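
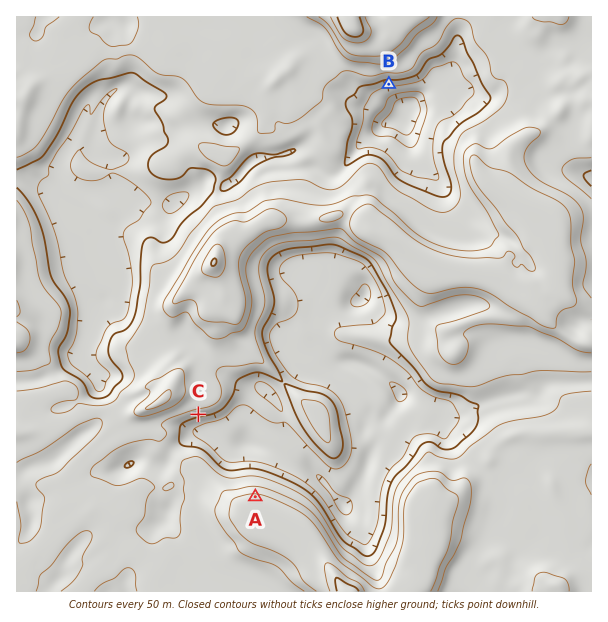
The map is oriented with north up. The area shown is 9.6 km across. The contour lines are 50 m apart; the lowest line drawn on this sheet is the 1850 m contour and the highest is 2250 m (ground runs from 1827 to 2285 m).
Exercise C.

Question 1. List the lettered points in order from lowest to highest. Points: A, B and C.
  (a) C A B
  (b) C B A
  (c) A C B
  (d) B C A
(d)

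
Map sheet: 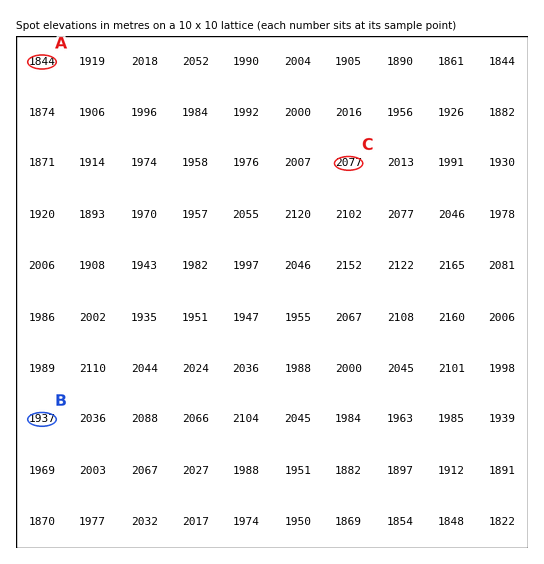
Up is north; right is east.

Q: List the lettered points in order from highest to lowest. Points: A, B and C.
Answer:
C B A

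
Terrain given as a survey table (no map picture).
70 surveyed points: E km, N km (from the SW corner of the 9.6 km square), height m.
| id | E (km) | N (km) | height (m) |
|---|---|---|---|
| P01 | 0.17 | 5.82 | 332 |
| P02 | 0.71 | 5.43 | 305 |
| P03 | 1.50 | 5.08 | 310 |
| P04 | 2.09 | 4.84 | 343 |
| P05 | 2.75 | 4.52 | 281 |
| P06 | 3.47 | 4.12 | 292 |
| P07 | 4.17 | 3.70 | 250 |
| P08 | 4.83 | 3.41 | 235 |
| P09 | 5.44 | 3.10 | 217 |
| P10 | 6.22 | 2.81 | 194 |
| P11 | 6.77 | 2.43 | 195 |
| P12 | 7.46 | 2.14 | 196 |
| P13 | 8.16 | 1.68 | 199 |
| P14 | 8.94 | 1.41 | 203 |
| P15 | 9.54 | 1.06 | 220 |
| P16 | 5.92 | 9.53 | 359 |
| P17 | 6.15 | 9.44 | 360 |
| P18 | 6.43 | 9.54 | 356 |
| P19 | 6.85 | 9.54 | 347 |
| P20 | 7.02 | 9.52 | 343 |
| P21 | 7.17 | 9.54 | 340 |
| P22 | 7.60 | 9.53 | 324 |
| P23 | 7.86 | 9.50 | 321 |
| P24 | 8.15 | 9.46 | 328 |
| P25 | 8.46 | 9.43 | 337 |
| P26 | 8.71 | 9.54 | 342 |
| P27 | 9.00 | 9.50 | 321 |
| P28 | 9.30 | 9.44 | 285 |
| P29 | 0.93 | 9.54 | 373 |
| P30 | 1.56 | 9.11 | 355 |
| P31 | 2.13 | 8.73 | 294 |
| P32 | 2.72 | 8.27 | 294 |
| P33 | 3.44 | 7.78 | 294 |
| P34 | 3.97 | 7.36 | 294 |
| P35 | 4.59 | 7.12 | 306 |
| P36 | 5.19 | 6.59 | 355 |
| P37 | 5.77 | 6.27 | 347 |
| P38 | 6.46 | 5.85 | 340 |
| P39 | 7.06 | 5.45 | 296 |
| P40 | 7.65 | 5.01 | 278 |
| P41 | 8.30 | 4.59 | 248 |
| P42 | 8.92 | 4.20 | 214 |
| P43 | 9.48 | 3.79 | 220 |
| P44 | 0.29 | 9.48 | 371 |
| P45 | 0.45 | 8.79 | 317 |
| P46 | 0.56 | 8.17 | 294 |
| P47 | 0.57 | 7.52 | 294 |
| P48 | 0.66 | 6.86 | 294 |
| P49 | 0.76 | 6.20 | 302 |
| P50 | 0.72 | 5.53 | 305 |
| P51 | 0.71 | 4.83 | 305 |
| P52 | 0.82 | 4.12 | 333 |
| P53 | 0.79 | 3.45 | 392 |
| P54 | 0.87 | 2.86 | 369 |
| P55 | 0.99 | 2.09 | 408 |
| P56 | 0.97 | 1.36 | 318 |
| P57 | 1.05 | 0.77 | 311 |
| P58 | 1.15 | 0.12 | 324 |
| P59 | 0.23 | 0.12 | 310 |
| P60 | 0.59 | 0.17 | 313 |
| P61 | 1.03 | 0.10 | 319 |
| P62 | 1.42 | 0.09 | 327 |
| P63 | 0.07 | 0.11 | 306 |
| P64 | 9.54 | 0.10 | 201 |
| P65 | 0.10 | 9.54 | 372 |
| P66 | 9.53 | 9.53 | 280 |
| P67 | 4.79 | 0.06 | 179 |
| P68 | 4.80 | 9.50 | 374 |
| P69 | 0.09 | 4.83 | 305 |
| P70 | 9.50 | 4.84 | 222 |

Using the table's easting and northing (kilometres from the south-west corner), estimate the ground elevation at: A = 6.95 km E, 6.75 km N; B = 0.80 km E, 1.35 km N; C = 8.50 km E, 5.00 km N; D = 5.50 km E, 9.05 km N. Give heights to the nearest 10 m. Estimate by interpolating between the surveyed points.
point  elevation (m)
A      340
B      320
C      230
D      370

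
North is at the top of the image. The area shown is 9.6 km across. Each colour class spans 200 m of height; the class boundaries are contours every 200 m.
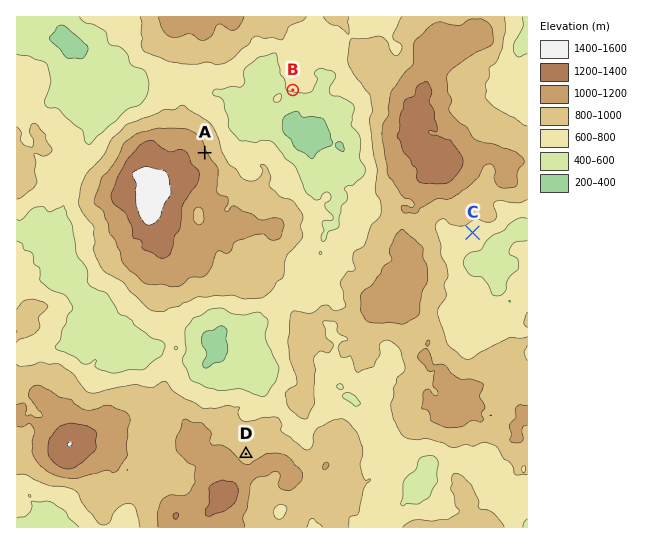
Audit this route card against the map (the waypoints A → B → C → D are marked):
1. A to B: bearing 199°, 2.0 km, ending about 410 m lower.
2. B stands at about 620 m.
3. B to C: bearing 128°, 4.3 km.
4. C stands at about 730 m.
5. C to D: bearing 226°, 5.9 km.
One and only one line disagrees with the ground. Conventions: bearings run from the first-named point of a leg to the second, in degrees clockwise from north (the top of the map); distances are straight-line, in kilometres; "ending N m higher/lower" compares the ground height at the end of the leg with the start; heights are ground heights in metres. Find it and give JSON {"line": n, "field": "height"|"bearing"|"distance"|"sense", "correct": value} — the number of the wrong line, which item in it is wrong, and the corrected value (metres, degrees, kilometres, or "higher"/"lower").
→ {"line": 1, "field": "bearing", "correct": 55}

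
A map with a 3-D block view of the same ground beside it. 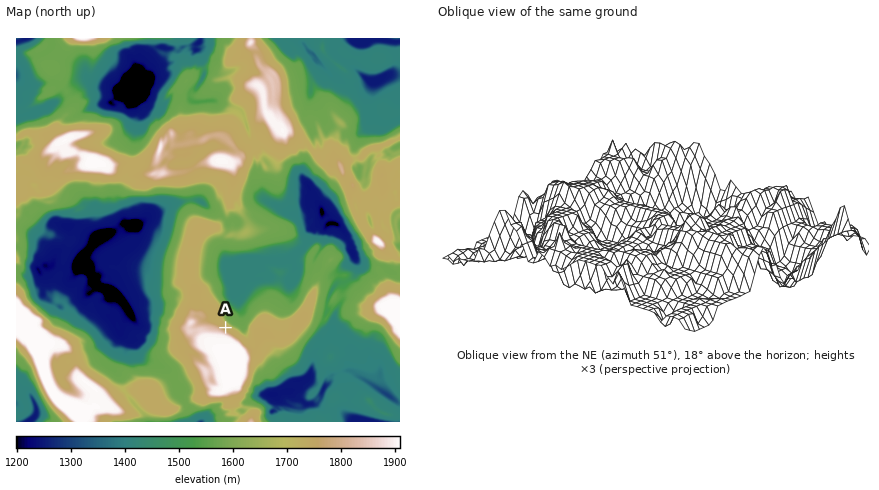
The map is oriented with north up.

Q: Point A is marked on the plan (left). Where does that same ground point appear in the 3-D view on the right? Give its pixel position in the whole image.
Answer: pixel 590 205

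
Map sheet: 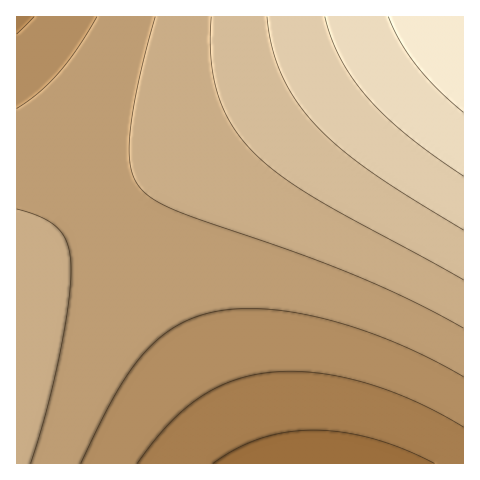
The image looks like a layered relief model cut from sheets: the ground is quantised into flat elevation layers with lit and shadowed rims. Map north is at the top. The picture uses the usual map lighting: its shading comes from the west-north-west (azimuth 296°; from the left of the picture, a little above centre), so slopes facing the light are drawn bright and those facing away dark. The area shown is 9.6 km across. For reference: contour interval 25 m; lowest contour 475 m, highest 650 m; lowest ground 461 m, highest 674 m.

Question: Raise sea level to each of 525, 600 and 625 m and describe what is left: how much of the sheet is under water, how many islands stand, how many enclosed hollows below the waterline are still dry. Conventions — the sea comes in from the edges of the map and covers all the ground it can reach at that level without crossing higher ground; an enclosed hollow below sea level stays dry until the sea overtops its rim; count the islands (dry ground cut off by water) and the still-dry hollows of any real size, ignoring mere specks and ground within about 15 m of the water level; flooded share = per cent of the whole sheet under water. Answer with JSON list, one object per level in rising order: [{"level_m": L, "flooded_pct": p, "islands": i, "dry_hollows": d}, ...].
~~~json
[{"level_m": 525, "flooded_pct": 26, "islands": 0, "dry_hollows": 0}, {"level_m": 600, "flooded_pct": 86, "islands": 0, "dry_hollows": 0}, {"level_m": 625, "flooded_pct": 93, "islands": 0, "dry_hollows": 0}]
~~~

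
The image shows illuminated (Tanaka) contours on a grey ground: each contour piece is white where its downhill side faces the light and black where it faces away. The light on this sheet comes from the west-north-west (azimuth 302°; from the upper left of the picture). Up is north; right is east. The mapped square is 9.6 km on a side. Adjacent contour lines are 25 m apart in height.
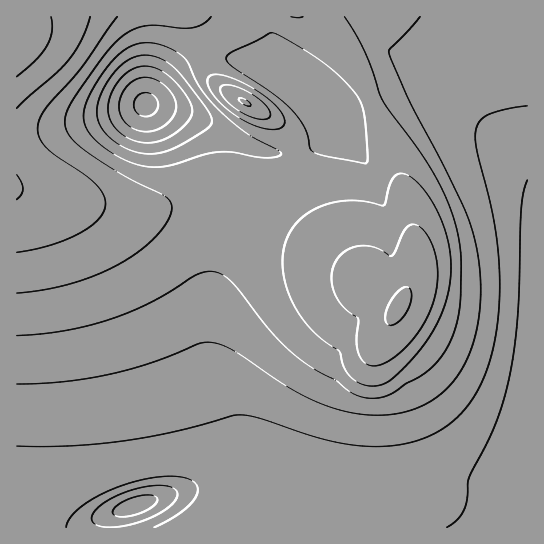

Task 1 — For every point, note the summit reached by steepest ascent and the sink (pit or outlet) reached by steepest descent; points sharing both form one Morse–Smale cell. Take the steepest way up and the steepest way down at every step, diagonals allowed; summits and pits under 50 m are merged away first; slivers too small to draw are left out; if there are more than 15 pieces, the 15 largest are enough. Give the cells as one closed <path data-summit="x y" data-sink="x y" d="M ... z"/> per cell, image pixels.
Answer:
<path data-summit="398 307" data-sink="135 506" d="M410 84l-39 15 29 78 15 62-2 32-5 18-9 16-2-4-27-16-8-8-25-17-59-33-36-18-3 1-12 29-16 56-4 50 5 37 13 39 12 46 7 44 0 14 2 3 282-1 0-364-18-18-23-17-20-12-42-20z"/><path data-summit="17 35" data-sink="135 506" d="M18 189l-2 1 0 337 229 1-8-61-12-46-13-39-5-37 1-32 5-31 8-28 18-45-33-12-13 0-43 12-33 0z"/><path data-summit="17 35" data-sink="146 105" d="M306 16l-289 0-1 173 9 3 37 5 55 12 33 0 43-12 24 3 22 9 13-31 5-28-4-5-59-29-21-7-26-4 0-2 38-39 20-8 14 0 19 4 57 24 24 7 20 21 30-12 2-2-4-9-16-27-10-12z"/><path data-summit="398 307" data-sink="146 105" d="M370 99l-31 13-4-3-8 24-7 9-11 9-14 4-12 0-28-8 2 3-1 13-16 46 38 18 59 33 25 17 8 8 27 16 2 4 9-16 5-18 2-32-15-62z"/><path data-summit="17 35" data-sink="135 506" d="M527 16l-220 1 40 40 12 17 12 25 39-15 15 12 42 20 20 12 23 17 17 18z"/><path data-summit="245 102" data-sink="146 105" d="M219 56l-21 1-13 7-38 41 26 4 21 7 60 31 21 6 27 0 18-11 7-9 8-20-2-7-11-14-27-8-45-20z"/>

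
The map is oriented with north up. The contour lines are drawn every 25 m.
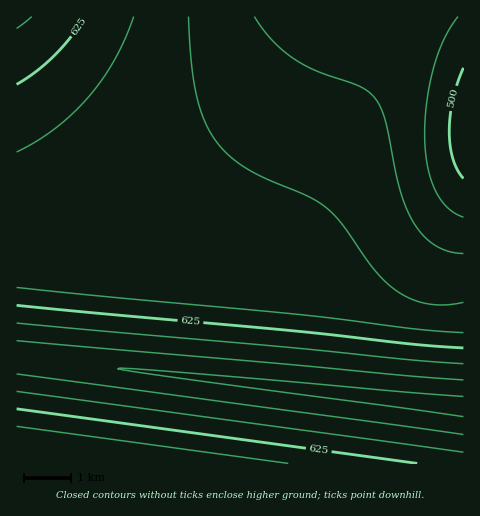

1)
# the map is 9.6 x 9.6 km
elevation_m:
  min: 485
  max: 715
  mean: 600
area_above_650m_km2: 16.1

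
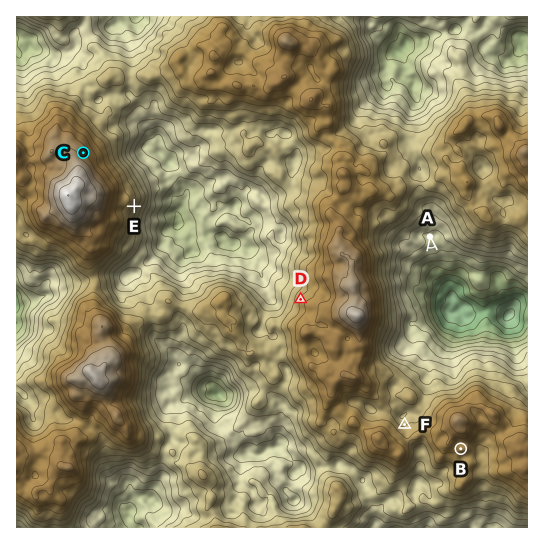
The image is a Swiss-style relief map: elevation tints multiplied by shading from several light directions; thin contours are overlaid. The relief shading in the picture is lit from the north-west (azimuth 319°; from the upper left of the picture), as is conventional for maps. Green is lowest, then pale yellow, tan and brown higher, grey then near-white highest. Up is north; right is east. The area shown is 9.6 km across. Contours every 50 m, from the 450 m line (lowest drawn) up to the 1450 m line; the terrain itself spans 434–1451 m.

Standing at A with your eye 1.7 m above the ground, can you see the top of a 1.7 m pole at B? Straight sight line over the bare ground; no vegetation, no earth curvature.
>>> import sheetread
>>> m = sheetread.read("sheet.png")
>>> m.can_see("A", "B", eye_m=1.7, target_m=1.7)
False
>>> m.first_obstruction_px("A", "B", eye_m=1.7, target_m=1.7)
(453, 397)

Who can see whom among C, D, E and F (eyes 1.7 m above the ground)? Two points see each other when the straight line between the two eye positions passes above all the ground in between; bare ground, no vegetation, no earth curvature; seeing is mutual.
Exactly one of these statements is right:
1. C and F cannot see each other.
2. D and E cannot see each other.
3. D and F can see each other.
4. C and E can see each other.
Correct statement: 1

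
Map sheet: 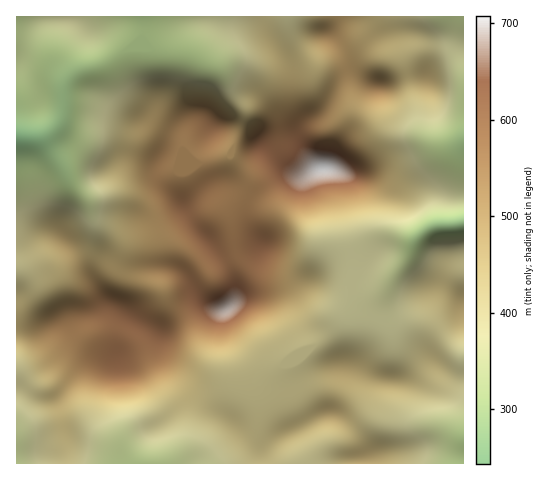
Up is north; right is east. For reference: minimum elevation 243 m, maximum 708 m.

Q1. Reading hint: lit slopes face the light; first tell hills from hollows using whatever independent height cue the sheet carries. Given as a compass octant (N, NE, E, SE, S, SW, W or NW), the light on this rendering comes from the S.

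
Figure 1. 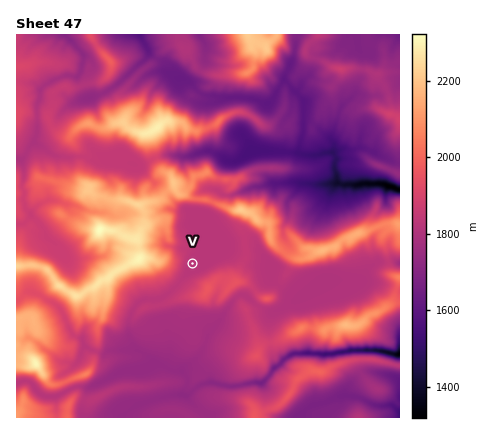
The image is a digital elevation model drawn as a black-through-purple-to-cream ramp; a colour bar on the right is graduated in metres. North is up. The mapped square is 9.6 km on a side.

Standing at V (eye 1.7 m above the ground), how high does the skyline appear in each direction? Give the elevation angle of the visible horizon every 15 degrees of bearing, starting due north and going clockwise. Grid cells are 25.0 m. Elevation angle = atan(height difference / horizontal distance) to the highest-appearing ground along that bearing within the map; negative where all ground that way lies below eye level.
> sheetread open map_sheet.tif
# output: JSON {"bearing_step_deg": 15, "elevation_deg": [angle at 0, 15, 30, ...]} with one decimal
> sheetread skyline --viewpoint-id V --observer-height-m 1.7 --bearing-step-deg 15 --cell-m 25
{"bearing_step_deg": 15, "elevation_deg": [7.4, 6.2, 8.1, 11.7, 9.0, 7.7, 3.9, 5.5, 9.0, 10.2, 11.1, 8.5, 6.0, 3.5, 1.3, 3.1, 7.4, 13.4, 23.3, 22.5, 16.3, 14.5, 12.8, 10.3]}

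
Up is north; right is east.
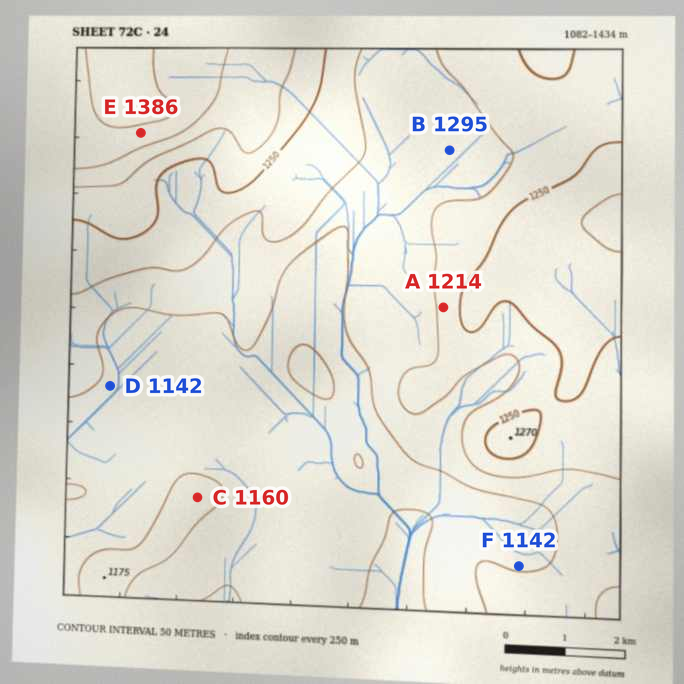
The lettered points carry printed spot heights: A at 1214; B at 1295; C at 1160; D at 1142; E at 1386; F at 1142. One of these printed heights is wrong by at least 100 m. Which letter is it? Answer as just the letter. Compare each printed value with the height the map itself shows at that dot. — B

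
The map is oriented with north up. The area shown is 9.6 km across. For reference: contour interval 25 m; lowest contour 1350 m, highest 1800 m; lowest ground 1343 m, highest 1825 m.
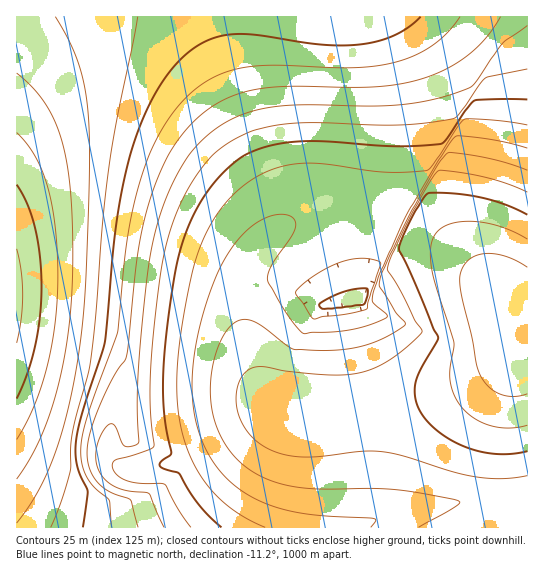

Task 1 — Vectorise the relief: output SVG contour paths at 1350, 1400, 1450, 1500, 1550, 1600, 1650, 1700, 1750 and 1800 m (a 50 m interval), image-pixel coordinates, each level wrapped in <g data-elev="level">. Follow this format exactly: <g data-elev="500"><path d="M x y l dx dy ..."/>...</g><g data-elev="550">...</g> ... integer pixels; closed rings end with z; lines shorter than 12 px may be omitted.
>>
<g data-elev="1350"><path d="M17 249l4 22 2 24-2 24-4 24"/></g><g data-elev="1400"><path d="M17 133l9 10 9 12 7 15 5 16 8 40 3 49-3 47-8 44-13 40-17 33"/></g><g data-elev="1450"><path d="M55 17l14 23 9 21 6 22 4 24 1 67-5 128-8 71-15 64-9 25-10 22-12 21-13 18"/></g><g data-elev="1500"><path d="M421 17l-12 10-15 8-17 6-19 4-39-1-72-10-14 0-14 2-16 6-14 10-14 13-13 17-11 19-9 20-15 48-12 62-10 111-22 67-6 26-2 15 2 13 3 11 8 17-5 36"/></g><g data-elev="1550"><path d="M501 17l-13 18-15 16-19 14-22 10-25 8-26 3-27 1-69-1-20 2-19 4-20 7-17 10-16 14-15 18-10 14-9 20-15 47-7 40-11 96-12 18-12 24-11 28-4 19 1 16 6 15 6 7 7 5 23 9 8 28"/></g><g data-elev="1600"><path d="M527 69l-41 9-7 7-20 29-5 4-25 5-27 2-93-2-39 3-20 6-20 10-16 12-14 16-13 20-11 24-8 25-6 28-8 59-4 48 0 36 4 36-3 3-8 3-26 7-3 2-2 4 1 4 3 5 11 7 12 2 22 0 4 2 13 24 13 18"/></g><g data-elev="1650"><path d="M313 318l-18-25 9-10 21-14 20-8 18-3 17 4 1 3-13 36-1 8-18 5z"/><path d="M527 125l-32-5-30-1-7 7-25 39-7 6-43 1-72-9-17 1-16 3-17 8-18 11-14 13-14 18-10 18-8 20-12 55-8 60 0 25 2 23 4 19 6 17 8 16 10 15 12 13 14 12 16 10 16 7"/></g><g data-elev="1700"><path d="M527 170l-33-10-39-7-8 0-6 7-30 53-30 64-1 10 16 26 9 10-1 3-11 7-20 10-22 5-24 2-32 0-7-4-30-22-8-4-7-1-8 3-8 8-6 11-5 13-6 31 1 16 2 14 5 15 7 13 8 11 9 10 23 14 28 8 25 3 77 1 52 8 13 4-9 7-32 18"/></g><g data-elev="1750"><path d="M527 215l-21-10-24-7-27-4-26-1-6 5-9 15-11 22-4 14 16 35 18 45 5 8-1 4-17 30-5 12 1 16 6 15 8 11 12 9 13 8 14 6 14 4 15 2 15 0 14-3"/></g><g data-elev="1800"><path d="M527 267l-22-11-12-2-11 0-9 3-7 6-4 7-2 9 1 16 11 42 5 28 5 13 9 11 11 6 12 2 13-3"/></g>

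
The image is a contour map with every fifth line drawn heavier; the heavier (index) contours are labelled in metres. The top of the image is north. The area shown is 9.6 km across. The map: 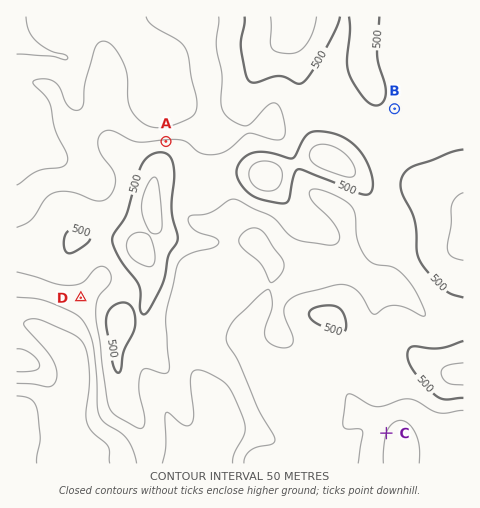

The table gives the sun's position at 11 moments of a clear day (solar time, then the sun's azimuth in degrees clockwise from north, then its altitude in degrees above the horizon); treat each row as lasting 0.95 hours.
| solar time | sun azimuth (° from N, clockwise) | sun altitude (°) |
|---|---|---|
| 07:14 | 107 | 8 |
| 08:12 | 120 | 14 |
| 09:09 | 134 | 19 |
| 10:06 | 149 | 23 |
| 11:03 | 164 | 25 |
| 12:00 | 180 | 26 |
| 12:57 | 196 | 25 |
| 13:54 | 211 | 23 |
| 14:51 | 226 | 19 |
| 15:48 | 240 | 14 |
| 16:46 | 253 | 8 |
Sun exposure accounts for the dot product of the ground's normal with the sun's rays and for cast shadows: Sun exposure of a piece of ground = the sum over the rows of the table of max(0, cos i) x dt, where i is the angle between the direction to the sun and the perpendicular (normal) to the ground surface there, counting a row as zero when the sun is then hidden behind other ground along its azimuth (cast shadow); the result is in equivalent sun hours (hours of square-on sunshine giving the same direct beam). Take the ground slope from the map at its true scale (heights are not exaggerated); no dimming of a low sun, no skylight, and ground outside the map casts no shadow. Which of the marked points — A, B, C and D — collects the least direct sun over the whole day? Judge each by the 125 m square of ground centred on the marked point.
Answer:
A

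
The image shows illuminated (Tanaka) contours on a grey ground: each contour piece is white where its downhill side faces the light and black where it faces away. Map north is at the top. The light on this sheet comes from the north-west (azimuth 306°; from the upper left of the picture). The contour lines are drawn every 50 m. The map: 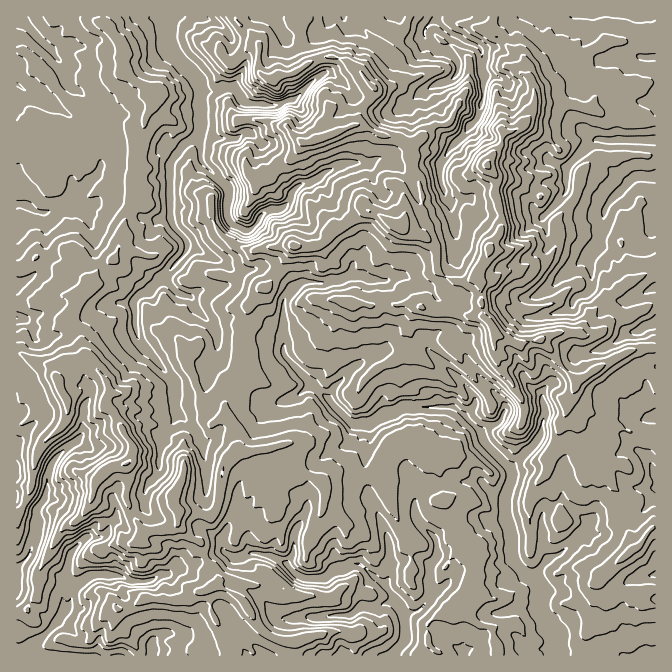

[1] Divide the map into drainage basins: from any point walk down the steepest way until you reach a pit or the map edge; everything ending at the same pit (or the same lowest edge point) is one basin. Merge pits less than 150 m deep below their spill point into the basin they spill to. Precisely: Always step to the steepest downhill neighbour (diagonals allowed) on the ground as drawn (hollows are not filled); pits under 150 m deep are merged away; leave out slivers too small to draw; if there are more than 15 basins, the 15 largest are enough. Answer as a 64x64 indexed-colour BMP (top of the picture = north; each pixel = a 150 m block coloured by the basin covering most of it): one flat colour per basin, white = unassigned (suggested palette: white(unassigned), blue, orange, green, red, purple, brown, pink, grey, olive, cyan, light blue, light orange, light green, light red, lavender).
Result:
<image width="64" height="64" href="data:image/bmp;base64,Qk12CAAAAAAAAHYAAAAoAAAAQAAAAEAAAAABAAQAAAAAAAAIAAATCwAAEwsAABAAAAAAAAAA////ALR3HwAOf/8ALKAsACgn1gC9Z5QAS1aMAMJ34wB/f38AIr28AM++FwDox64AeLv/AIrfmACWmP8A1bDFAERERERERERERERBERERERERERERERERERERERERERERREREREREREREREERERERERERERERERERERERERERERFEREREREREREREQREREREREREREREREREREREREREREUREREREREREREQRERERERERERERERERERERERERERERRERERERERERERBERERERERERERERERERERERERERERFERERERERERERBEREREREREREREREREREREREREREREUREREREREREREERERERERERERERERERERERERERERERRERERERERERERBERERERERERERERERERERERERERERFEREREREREREREEREREREREREREREREREREREREREREUREREREREREREERERERERERERERERERERERERERERERREREREREREREQRERERERERERERERERERERERERERERFEREREREREREQREREREREREREREREREREREREREREREUREREREREJEQRERERERERERERERERERERERERERERERREREREREIiIRERERERERERERERERERERERERERERERFEREREREQiIiIiEREREREREREREREREREREREREREREUREREREQiIiIiIRERERERERERERERERERERERERERERRERERERCIiIiIhERERERERERERERERERERERERERERFEREREREIiIiIiEREREREREREREREREREREREREREREUREREREQiIiIiIhERERERERERERERERERERERERERERRERERERCIiIiIiERERERERERERERERERERERERERERFEREREREQiIiIiIhEREREREREREREREREREREREREREUREREREQiIiIiIiERERERERERERERERERERERERERERRERERERCIiIiIiIRERERERERERERERERERERERERERFERERERCIiIiIiIREREREREREREREREREREREREREREUREREREIiIiIiIhERERERERERERERERERERERERERERREREREIiIiIiIiERERERERERERERERERERERERERERFEREREQiIiIiIiIREREREREREREREREREREREREREREURERERCIiIiIiIiERERERERERERERERERERERERERERRERERCIiIiIiIiIREREREREREREREREREREREzMRERFEIiIiIiIiIiIiIiEREREREREREREREREREREzMzERESIiIiIiIiIiIiIiIRERERERERERERERERERETMzMzMRIiIiIiIiIiIiIiIRERERERERERERERERETMzMzMzMzMiIiIiIiIiIiIiIiEREREREREREREREREzMzMzMzMzMyIiIiIiIiIiIiIiIREREREREREREREREzMzMzMzMzMzIiIiIiIiIiIiIiIhERERERERERERERETMzMzMzMzMzMiIiIiIiIiIiIiIiIRERERERERERERERMzMzMzMzMzMyIiIiIiIiIiIiIiIhEREREREREREREREzMzMzMzMzMzIiIiIiIiIiIiIiIiIREREREREREREREzMzMzMzMzMzMiIiIiIiIiIiIiIiIiEREREREREREzMzMzMzMzMzMzMyIiIiIiIiIiIiIiIiIhERERERERETMzMzMzMzMzMzMzIiIiIiIiIiIiIiIiIiERERERERERMzMzMzMzMzMzMzMiIiIiIiIiIiIiIiIiIiIhERERERMzMzMzMzMzMzMzMyIiIiIiIiIiIiIiIiIiIiIRERETMzMzMzMzMzMzMzMzIiIiIiIiIiIiIiIiIiIiIiEREiMzMzMzMzMzMzMzMzMiIiIiIiIiIiIiIiIiIiIiIiIiIzMzMzMzMzMzMzMzMyIiIiIiIiIiIiIiIiIiIiIiIiIiIzMzMzMzMzMzMzMzIiIiIiIiIiIiIiIiIiIiIiIiIiIjMzMzMzMzMzMzMzMiIiIiIiIiIiIiIiIiIiIiIiIiIjMzMzMzMzMzMzMzMyIiIiIiIiIiIiIiIiIiIiIiIiIiMzMzMzMzMzMzMzMzIiIiIiIiIiIiIiIiIiIiIiIiIiIzMzMzMzMzMzMzMzMiIiIiIiIiIiIiIiIiIiIiIiIiIjMzMzMzMzMzMzMzMyIiIiIiIiIiIiIiIiIiIiIiIiIjMzMzMzMzMzMzMzMzIiIiIiIiIiIiIiIiIiIiIiIiMzMzMzMzMzMzMzMzMzMiIiIiIiIiIiIiIiIiIiIiIjMzMzMzMzMzMzMzMzMzMyIiIiIiIiIiIiIiIiIiIiIiIzMzMzMzMzMzMzMzMzMzIiIiIiIiIiIiIiIiIiIiIiIjMzMzMzMzMzMzMzMzMzMiIiIiIiIiIiIiIiIiIiIiIiIzMzMzMzMzMzMzMzMzMyIiIiIiIiIiIiIiIiIiIiIiIzMzMzMzMzMzMzMzMzMzIiIiIiIiIiIiIiIiMzMiIiIzMzMzMzMzMzMzMzMzMzMiIiIiIiIiIiIiIiIzMzMiIzMzMzMzMzMzMzMzMzMzMyIiIiIiIiIiIiIiIjMzMzMzMzMzMzMzMzMzMzMzMzMzIiIiIiIiIiIiIiIiMzMzMzMzMzMzMzMzMzMzMzMzMzMiIiIiIiIiIiIiIiMzMzMzMzMzMzMzMzMzMzMzMzMzMyIiIiIiIiIiIiIiMzMzMzMzMzMzMzMzMzMzMzMzMzMz"/>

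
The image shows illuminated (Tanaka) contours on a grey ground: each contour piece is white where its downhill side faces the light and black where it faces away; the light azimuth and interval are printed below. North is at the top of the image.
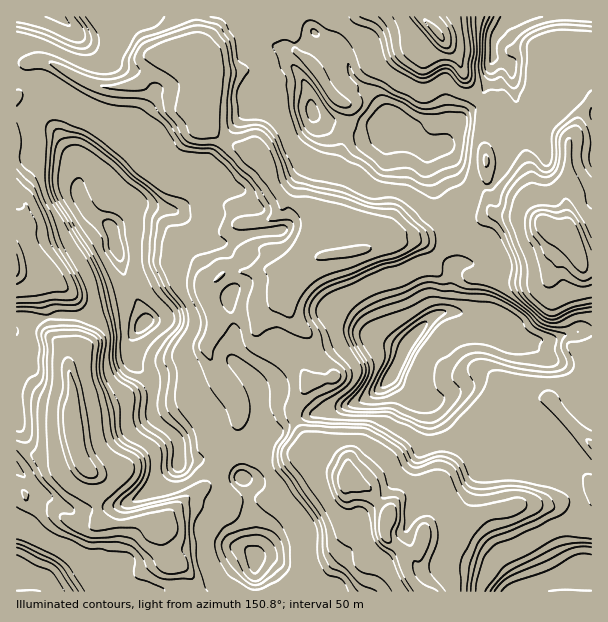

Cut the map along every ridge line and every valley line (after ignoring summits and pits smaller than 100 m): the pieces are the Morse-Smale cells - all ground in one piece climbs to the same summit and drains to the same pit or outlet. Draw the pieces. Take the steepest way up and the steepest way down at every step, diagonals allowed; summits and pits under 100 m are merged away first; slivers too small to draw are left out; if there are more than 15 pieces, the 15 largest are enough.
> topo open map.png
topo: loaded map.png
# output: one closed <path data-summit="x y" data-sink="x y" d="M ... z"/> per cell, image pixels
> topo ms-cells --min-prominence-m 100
<path data-summit="116 248" data-sink="350 252" d="M189 49l-12 0-12 5-21 25-6 5-13 2-30-1-48-24-31 2 1 15 18 4 34 24 33 16 15 5 35 18 11 13 3 19 4 4 14 2-3 5-1 10-7 12-26-5-13 0-22 22 3 19 6 14 5 19 19 38 0 6-9 9-8 12 0 12 2 4 14 12 7 12 0 26 3 9 19 14 5 7 1 23 3-3 36-1 5-22 15-15 0-12-2-6 3 2 10-3 26-1 12 4 9 0 12-22-1-7-14-17-23-12-10-10-2-12 2-9 7-9-13 6-36 6-10-23 2-10 12-13 8-3 46-1 14 4 7 0 15-15 20-5-4-35-16-5-13-10-15-6-8-10-8-20-8-12-38-16-14-12-4-17 0-7 4-11 0-19-4-14z"/><path data-summit="393 372" data-sink="389 518" d="M458 312l-14 0-16 8-24 28-13 29-10 11-15 10-24 10-13 1-34 10 9 18 16 19 25 14 9 12 12 5 22 25-3 22 19 20 12-2 5-6 4-12 24-5 19-11 21-7 20-1 10-5 36 0 8-3 13 0 16-7 0-124-17-3-26-8-18-14-19 0-6-12-30-6-11-14z"/><path data-summit="116 248" data-sink="74 435" d="M131 308l-15 0-27 8-38 0-24 6-11 8 0 158 14 11 18 5 17 14 12 6 13 2 11-8 9 5 37-1 14 6 7-12 11-11 21-13 8-9 10-21 0-2-8-2-28 2-4 2 0-22-5-7-19-14-3-9 0-26-7-12-14-12-2-4 0-12 8-12 9-9-1-5z"/><path data-summit="384 128" data-sink="350 252" d="M276 16l-80 1-2 30 10 13 4 14 0 19-4 11 1 18 3 6 14 12 38 16 8 12 8 20 8 10 15 6 13 10 16 5 3 32 2 3 30-4 20-8 39-4 25-8-2-17-17-42 0-21-6-2-11-9-28-12-17 5-12 0-10-8-15-2-12-4-4-4-3-18-6-15-20-25-4-32z"/><path data-summit="393 372" data-sink="350 252" d="M447 230l-25 8-39 4-20 8-43 6-8 3-15 15-7 0-14-4-46 1-8 3-12 13-2 10 10 23 36-6 16-6-10 9-2 9 2 12 10 10 23 12 15 20 0 4-12 21 0 13 33-9 13-1 18-6 21-14 13-16 10-24 14-18 16-14 14-7 3-13 0-29 3-3 0-10z"/><path data-summit="393 372" data-sink="551 228" d="M591 100l-8 10-6 18-9 15-1 92-10-3-15-10-9-4-32-4-12 0-21 10-20 6 6 24 0 10-3 3 0 29-1 10-4 5 19 3 11 14 30 6 6 12 19 0 18 14 32 10 11-1z"/><path data-summit="255 561" data-sink="389 518" d="M296 420l-11 2-27 25-16 30 5 8 1 19 6 15 2 47 14 12 6 14 143 0 1-2-6-6-8-14-4-19-17-17 3-22-22-25-12-5-9-12-24-13-17-20z"/><path data-summit="116 248" data-sink="17 267" d="M33 115l-17 1 0 81 9 7 0 9-9 11 0 105 20-10 15-3 38 0 27-8 15 0 6 4 7 8-2-11-16-30-16-52-17-10-14-20-1-11 2-16-6-12-19-29-10-9z"/><path data-summit="591 579" data-sink="389 518" d="M591 496l-15 6-13 0-8 3-36 0-10 5-20 1-21 7-19 11-21 3-4 2-3 12-5 6-13 3 3 15 14 22 92 0 6-4 43-12 14 4 16-2z"/><path data-summit="384 128" data-sink="437 32" d="M422 16l-111 0-1 8 8 12 15 4 9 7 12 31 28 29 3 6-1 15 27 11 14 11 7 0 13-6 5-9 8-9 4-9 6-7 9-4 4-7-7-3-4-6-14-36z"/><path data-summit="23 578" data-sink="74 435" d="M18 488l-2 1 1 89 22 0 14 8 3 6 140-1-6-16-10-10-10 0-4-4-4-16 1-15-4-4-12-4-37 1-9-5-11 8-13-2-12-6-17-14-18-5z"/><path data-summit="509 17" data-sink="551 228" d="M591 16l-82 0-15 22-4 42-9 18 11 6 0 12-6 24 0 19 1 32 3 15 2 4 5 4 22 2 20 6 3-1-8-18-2-23-6-22 0-26 3-15 1-6 11-13-1-24 6-11 15-7 14-10 6 0 11 8z"/><path data-summit="59 17" data-sink="350 252" d="M195 16l-178 0-1 46 31-1 36 19 18 6 33-1 10-6 8-8 6-11 13-10 18-1 10 7-5-9z"/><path data-summit="255 561" data-sink="74 435" d="M222 462l-5 2-9 19-8 9-21 13-16 17 0 32 7 11 10 0 10 10 7 17 57 0 2-56-2-17-6-15 0-13-2-9-18-18z"/><path data-summit="116 248" data-sink="551 228" d="M56 97l-4 16 2 12 26 45-2 16 1 11 14 20 11 5 7 7 23-24 13 0 18 5 8 0 2-3 9-24-10-1-8-5-3-19-11-13-35-18-15-5z"/>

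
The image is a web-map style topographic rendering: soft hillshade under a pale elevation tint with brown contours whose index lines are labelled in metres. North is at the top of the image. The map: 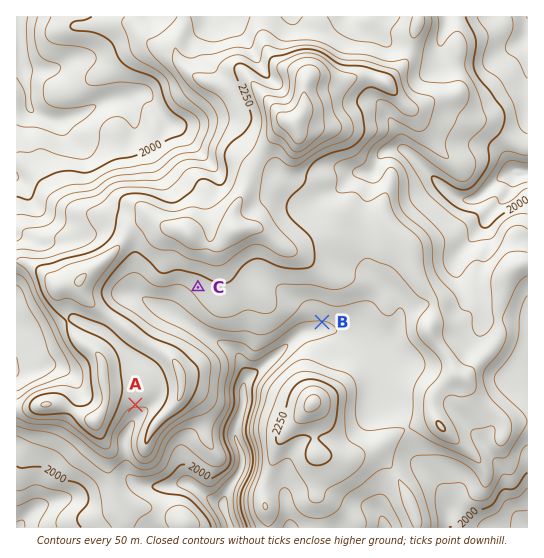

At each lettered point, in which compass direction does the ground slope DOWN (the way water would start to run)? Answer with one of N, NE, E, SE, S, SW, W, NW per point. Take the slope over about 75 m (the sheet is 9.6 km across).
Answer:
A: S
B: S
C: SW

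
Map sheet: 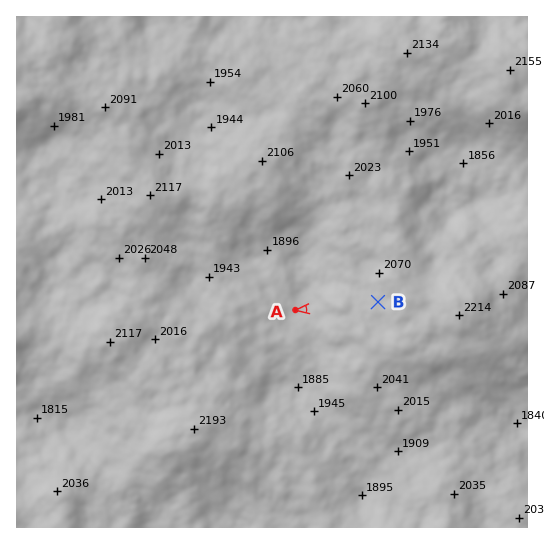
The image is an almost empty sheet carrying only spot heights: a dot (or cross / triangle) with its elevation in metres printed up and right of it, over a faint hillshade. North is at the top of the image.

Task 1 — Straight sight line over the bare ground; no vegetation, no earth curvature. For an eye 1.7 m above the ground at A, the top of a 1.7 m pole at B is out of sight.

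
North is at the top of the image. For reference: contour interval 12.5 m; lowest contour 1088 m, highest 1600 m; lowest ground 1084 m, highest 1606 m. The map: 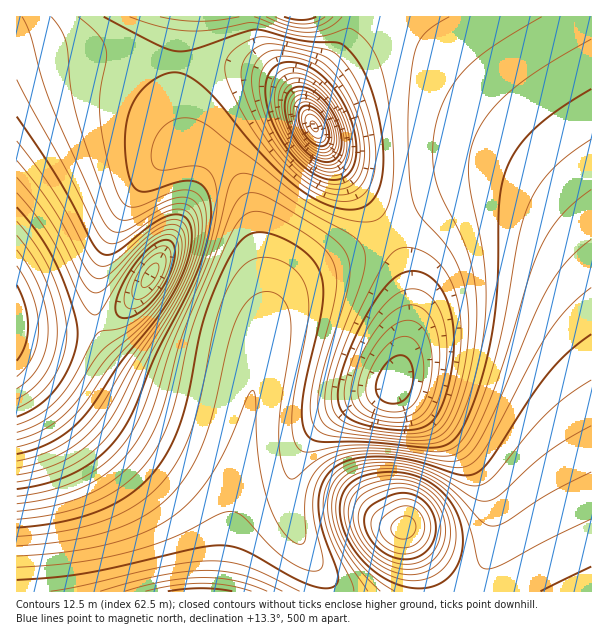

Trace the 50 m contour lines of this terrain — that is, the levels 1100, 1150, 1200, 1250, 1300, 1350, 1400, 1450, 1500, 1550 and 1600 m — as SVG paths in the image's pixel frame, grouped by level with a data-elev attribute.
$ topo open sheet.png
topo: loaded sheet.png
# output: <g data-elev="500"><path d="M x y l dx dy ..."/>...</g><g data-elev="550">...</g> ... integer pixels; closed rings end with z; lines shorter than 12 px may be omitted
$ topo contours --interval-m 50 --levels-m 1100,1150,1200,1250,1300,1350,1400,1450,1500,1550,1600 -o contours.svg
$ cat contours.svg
<g data-elev="1100"><path d="M318 138l-6-2-5-8-2-8 3-5 3-1 4 2 7 9 1 9-2 3z"/></g><g data-elev="1150"><path d="M143 287l-2-5 4-10 7-7 6-1 1 6-4 9-6 7z"/><path d="M17 250l13 19 10 21 6 21 2 19-2 18-6 17-10 13-13 11"/><path d="M318 152l-7-5-6-6-10-16-2-9 0-8 3-6 4-3 9 0 9 6 8 9 6 12 2 12-2 9-5 5z"/></g><g data-elev="1200"><path d="M17 193l17 20 15 21 13 23 19 44 6 9 6 5 3 0 5-4 28-45 11-14 12-10 10-6 9-1 6 5 2 9-2 14-6 15-9 15-12 15-10 10-12 7-11 4-15 2-4 2-6 9-19 36-14 20-19 16-23 11"/><path d="M327 165l-10-3-11-7-11-12-7-14-5-15-1-13 3-11 6-6 6-2 6 1 14 7 12 12 10 17 5 18-1 15-5 10-5 2z"/></g><g data-elev="1250"><path d="M386 402l-6-4-3-5-1-7 2-9 5-9 7-9 8-3 6 0 6 5 3 8 0 11-2 10-4 7-6 5-8 2z"/><path d="M326 179l-15-7-16-14-14-18-9-20-6-19 0-18 5-12 10-8 7-1 11 1 10 4 9 6 18 19 13 24 7 27 0 12-2 10-4 8-8 5-7 2z"/><path d="M17 117l39 58 16 28 20 39 9 11 7 2 8-3 37-29 11-6 9-2 7 0 6 3 4 7 2 11-2 13-4 15-15 33-16 24-36 44-32 47-14 16-17 12-18 8-21 6"/></g><g data-elev="1300"><path d="M395 426l-26-4-16-8-5-5-3-7 0-16 3-15 8-20 10-20 11-17 10-12 9-8 11-5 9 0 7 2 8 6 6 8 5 10 5 26-2 31-7 29-10 16-12 8z"/><path d="M341 201l-21-6-23-15-24-24-22-28-18-33-8-23 0-7 3-8 4-6 8-6 14-7 9-1 63 12 10 5 15 18 11 21 8 24 5 24 0 23-3 18-7 11-11 7z"/><path d="M78 17l19 16 6 8 3 7 0 12-6 36 0 24 8 44 7 22 5 13 7 7 8 1 39-15 11-2 7 1 8 5 4 8 2 12 0 15-6 26-12 28-39 72-25 54-13 21-18 19-21 14-26 11-29 6"/></g><g data-elev="1350"><path d="M266 17l21 8 18 3 15-2 13-9"/><path d="M542 17l-48 29-27 22-11 12-8 13-7 15-5 15-3 27 2 27 6 18 19 38 8 21 6 25 3 27-2 36-7 36-11 35-6 12-6 7-7 5-7 2-24 1-65-7-10-4-9-6-3-6-2-7 1-20 6-28 23-72 2-18-2-14-8-13-17-14-54-33-11-4-9-1-6 2-4 3-8 14-19 51-30 73-22 81-9 20-11 16-21 23-27 17-35 12-40 6"/></g><g data-elev="1400"><path d="M591 189l-16 13-13 13-11 14-9 16-12 30-24 79-16 45-17 38-6 9-8 6-7 3-9 1-59-7-21-1-16 1-24 7-12 8-15 14-5 1-3-1-4-7-3-10-2-29 2-28 9-60 0-26-3-12-6-9-8-4-10-1-8 3-6 4-12 18-8 25-15 66-10 32-14 30-19 25-12 11-15 10-33 14-42 10-52 6"/></g><g data-elev="1450"><path d="M300 591l-52-24-18-5-18-1-20 1-25 4-84 20-32 5"/><path d="M591 380l-24 16-19 16-20 22-32 40-8 7-6 4-6 1-8-1-43-18-32-7-18-1-16 2-13 4-10 7-7 8-4 11-2 12 1 12 6 24 20 40 4 12"/></g><g data-elev="1500"><path d="M232 591l-31-3-33 3"/><path d="M415 588l13 0 12-4 10-8 7-10 5-14 1-15-3-15-5-13-8-12-10-9-11-8-12-5-13-3-15 0-17 2-12 5-12 10-5 14 1 18 7 19 12 18 17 15 18 10z"/><path d="M591 567l-50 24"/></g><g data-elev="1550"><path d="M403 564l16-2 12-7 8-13 2-15-4-15-10-14-14-8-15-2-15 4-16 8-7 8-2 11 4 15 11 15 14 11z"/></g><g data-elev="1600"><path d="M400 539l10-2 5-6 0-9-5-5-5-1-6 2-8 7 1 8 3 3z"/></g>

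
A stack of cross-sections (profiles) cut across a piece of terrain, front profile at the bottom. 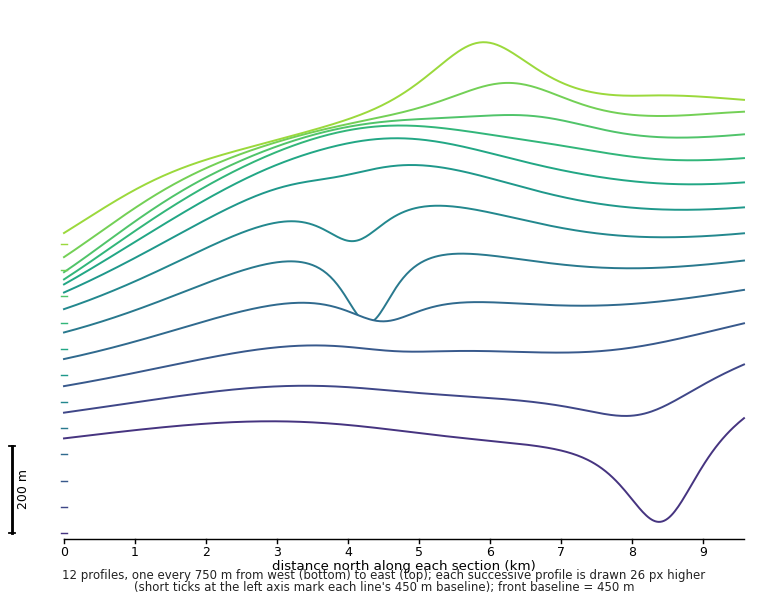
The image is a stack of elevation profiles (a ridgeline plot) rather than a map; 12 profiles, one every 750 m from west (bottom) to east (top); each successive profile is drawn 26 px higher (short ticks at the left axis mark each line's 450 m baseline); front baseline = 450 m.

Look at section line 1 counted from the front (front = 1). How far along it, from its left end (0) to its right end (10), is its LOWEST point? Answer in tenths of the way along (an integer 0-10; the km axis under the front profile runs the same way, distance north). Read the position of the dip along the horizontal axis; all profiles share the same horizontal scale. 9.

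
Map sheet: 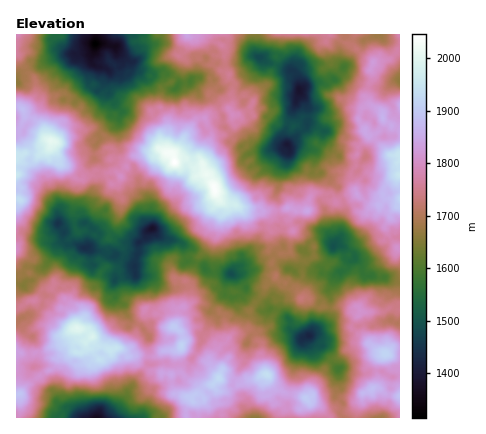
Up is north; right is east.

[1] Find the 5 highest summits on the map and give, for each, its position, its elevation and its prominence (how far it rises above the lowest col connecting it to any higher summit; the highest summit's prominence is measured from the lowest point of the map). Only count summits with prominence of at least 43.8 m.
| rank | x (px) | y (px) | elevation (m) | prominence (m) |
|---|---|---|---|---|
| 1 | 174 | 162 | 2046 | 731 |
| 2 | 214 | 190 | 2040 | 53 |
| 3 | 50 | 140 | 2009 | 246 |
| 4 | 78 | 328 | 2002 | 332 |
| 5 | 268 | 374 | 1939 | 132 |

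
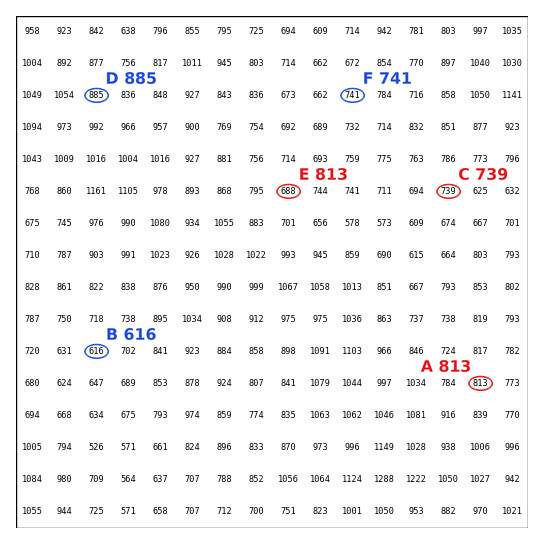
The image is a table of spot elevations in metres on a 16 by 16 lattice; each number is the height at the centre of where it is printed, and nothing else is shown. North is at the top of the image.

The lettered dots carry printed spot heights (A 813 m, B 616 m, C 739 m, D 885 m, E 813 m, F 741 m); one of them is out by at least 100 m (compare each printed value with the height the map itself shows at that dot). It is E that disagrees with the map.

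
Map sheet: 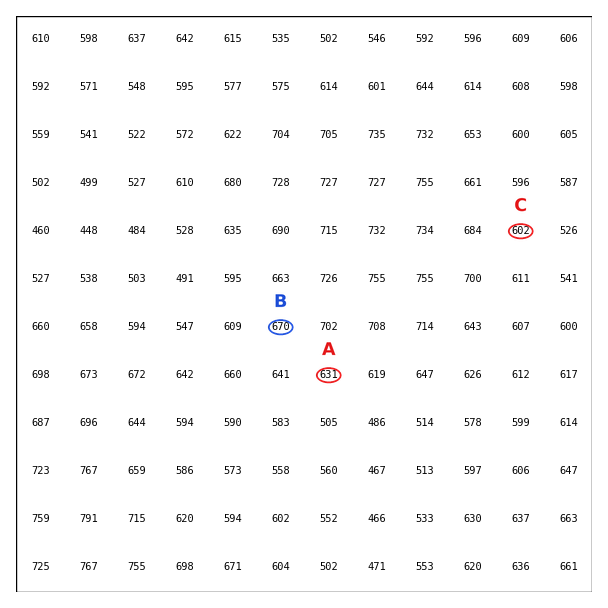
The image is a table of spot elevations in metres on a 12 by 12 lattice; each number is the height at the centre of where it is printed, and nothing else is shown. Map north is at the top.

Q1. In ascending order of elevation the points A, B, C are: C A B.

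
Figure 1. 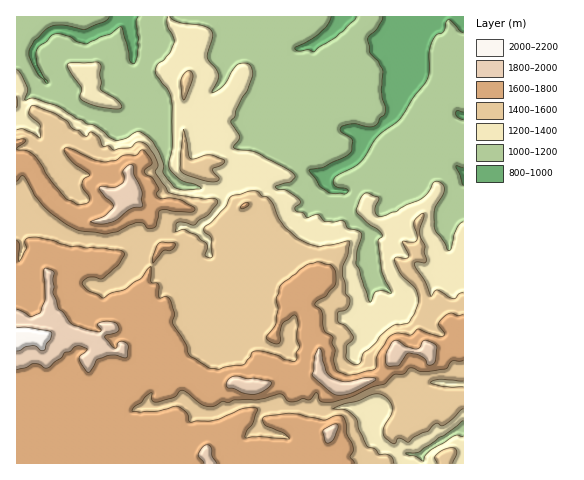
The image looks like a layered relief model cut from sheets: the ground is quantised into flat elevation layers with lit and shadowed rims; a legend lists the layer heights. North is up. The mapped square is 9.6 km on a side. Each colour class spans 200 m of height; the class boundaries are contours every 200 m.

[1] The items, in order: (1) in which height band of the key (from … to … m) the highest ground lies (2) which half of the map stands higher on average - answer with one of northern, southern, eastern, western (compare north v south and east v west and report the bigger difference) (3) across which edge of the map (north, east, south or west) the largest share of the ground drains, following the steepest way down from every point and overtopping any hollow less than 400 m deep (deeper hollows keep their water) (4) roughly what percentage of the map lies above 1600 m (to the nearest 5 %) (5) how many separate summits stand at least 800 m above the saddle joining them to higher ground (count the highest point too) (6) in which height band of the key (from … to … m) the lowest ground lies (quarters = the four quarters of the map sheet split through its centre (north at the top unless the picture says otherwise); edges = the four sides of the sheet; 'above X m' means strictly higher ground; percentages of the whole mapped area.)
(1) The highest ground lies in the 2000–2200 m band.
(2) Taken as a whole, the southern half is higher than the northern.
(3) Most of the ground drains across the northern edge.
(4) About 30 % of the map lies above 1600 m.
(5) There is 1 summit with 800 m or more of prominence.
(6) The lowest point is somewhere between 800 and 1000 m.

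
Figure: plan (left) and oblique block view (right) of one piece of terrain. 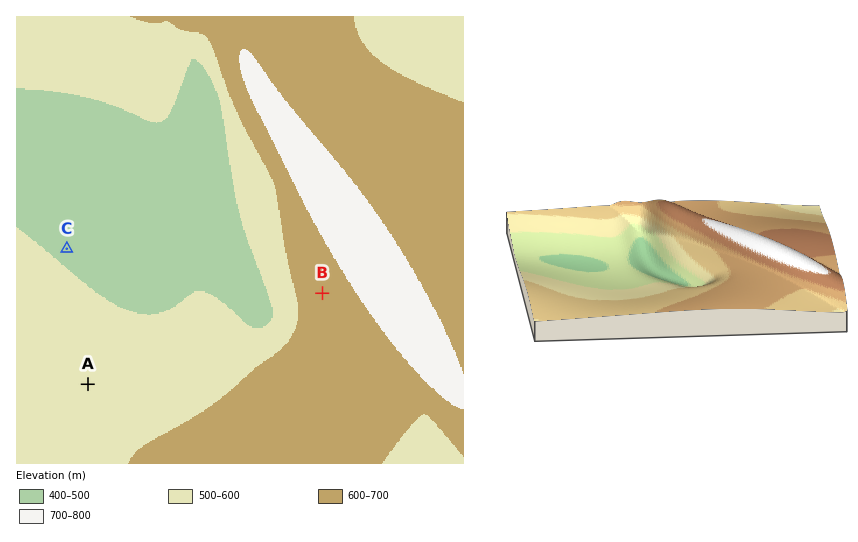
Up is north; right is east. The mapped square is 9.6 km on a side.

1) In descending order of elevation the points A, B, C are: B A C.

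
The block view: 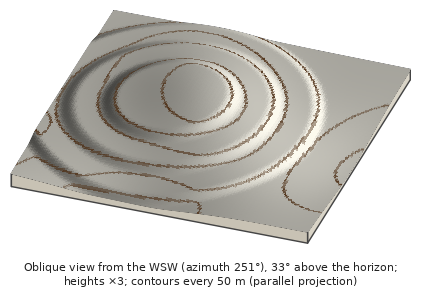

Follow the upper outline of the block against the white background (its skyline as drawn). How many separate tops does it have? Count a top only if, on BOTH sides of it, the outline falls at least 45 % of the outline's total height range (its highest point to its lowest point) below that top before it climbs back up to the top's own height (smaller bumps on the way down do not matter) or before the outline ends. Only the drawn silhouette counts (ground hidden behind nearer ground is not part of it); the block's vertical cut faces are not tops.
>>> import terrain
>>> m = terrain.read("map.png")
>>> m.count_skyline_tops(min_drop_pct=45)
0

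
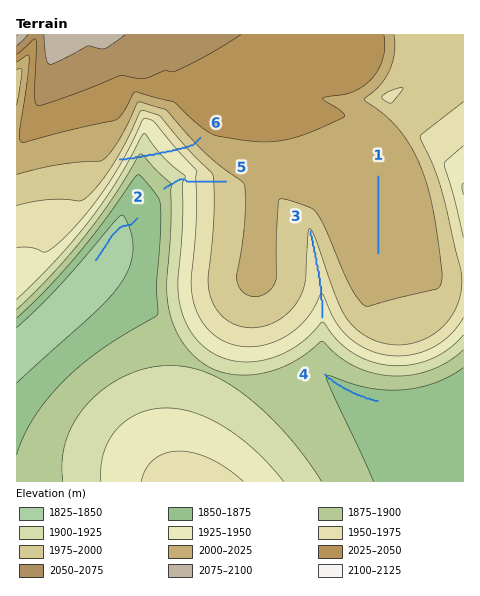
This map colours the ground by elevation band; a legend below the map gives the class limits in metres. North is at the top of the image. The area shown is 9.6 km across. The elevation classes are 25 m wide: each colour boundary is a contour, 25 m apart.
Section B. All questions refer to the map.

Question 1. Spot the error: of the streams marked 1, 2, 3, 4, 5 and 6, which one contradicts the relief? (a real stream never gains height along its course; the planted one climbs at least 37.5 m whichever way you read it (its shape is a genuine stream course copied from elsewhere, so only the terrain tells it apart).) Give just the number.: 6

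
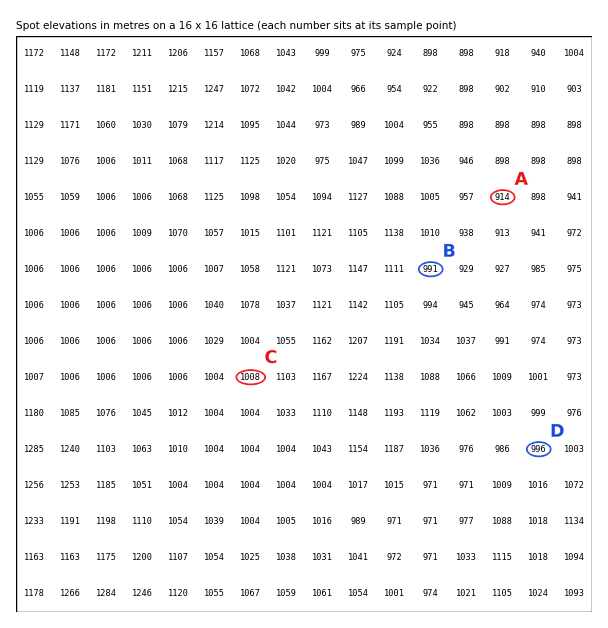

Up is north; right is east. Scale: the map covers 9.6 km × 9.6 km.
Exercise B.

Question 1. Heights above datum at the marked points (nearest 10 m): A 910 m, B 990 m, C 1010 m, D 1000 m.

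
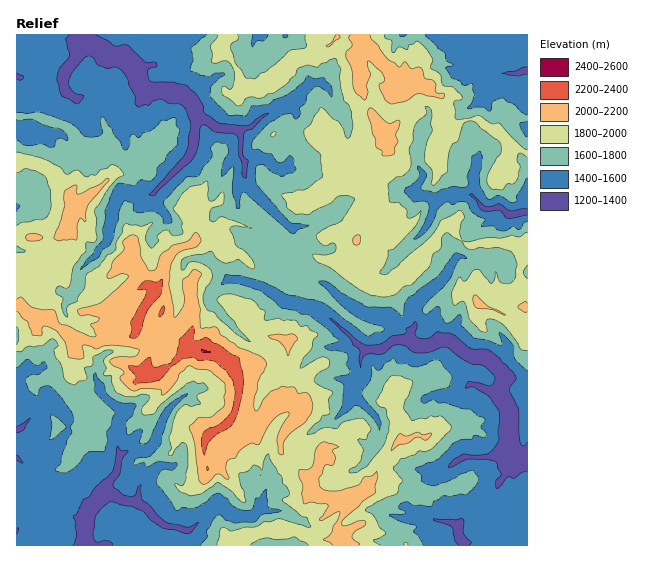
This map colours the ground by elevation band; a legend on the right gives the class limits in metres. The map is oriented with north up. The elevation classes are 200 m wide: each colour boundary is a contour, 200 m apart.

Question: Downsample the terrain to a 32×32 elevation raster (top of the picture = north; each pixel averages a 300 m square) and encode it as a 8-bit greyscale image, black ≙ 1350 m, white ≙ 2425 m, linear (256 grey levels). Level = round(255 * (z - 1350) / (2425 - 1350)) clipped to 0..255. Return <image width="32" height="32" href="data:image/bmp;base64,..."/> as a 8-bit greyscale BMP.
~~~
<image width="32" height="32" href="data:image/bmp;base64,Qk02CAAAAAAAADYEAAAoAAAAIAAAACAAAAABAAgAAAAAAAAEAAATCwAAEwsAAAABAAAAAAAAAAAAAAEBAQACAgIAAwMDAAQEBAAFBQUABgYGAAcHBwAICAgACQkJAAoKCgALCwsADAwMAA0NDQAODg4ADw8PABAQEAAREREAEhISABMTEwAUFBQAFRUVABYWFgAXFxcAGBgYABkZGQAaGhoAGxsbABwcHAAdHR0AHh4eAB8fHwAgICAAISEhACIiIgAjIyMAJCQkACUlJQAmJiYAJycnACgoKAApKSkAKioqACsrKwAsLCwALS0tAC4uLgAvLy8AMDAwADExMQAyMjIAMzMzADQ0NAA1NTUANjY2ADc3NwA4ODgAOTk5ADo6OgA7OzsAPDw8AD09PQA+Pj4APz8/AEBAQABBQUEAQkJCAENDQwBEREQARUVFAEZGRgBHR0cASEhIAElJSQBKSkoAS0tLAExMTABNTU0ATk5OAE9PTwBQUFAAUVFRAFJSUgBTU1MAVFRUAFVVVQBWVlYAV1dXAFhYWABZWVkAWlpaAFtbWwBcXFwAXV1dAF5eXgBfX18AYGBgAGFhYQBiYmIAY2NjAGRkZABlZWUAZmZmAGdnZwBoaGgAaWlpAGpqagBra2sAbGxsAG1tbQBubm4Ab29vAHBwcABxcXEAcnJyAHNzcwB0dHQAdXV1AHZ2dgB3d3cAeHh4AHl5eQB6enoAe3t7AHx8fAB9fX0Afn5+AH9/fwCAgIAAgYGBAIKCggCDg4MAhISEAIWFhQCGhoYAh4eHAIiIiACJiYkAioqKAIuLiwCMjIwAjY2NAI6OjgCPj48AkJCQAJGRkQCSkpIAk5OTAJSUlACVlZUAlpaWAJeXlwCYmJgAmZmZAJqamgCbm5sAnJycAJ2dnQCenp4An5+fAKCgoAChoaEAoqKiAKOjowCkpKQApaWlAKampgCnp6cAqKioAKmpqQCqqqoAq6urAKysrACtra0Arq6uAK+vrwCwsLAAsbGxALKysgCzs7MAtLS0ALW1tQC2trYAt7e3ALi4uAC5ubkAurq6ALu7uwC8vLwAvb29AL6+vgC/v78AwMDAAMHBwQDCwsIAw8PDAMTExADFxcUAxsbGAMfHxwDIyMgAycnJAMrKygDLy8sAzMzMAM3NzQDOzs4Az8/PANDQ0ADR0dEA0tLSANPT0wDU1NQA1dXVANbW1gDX19cA2NjYANnZ2QDa2toA29vbANzc3ADd3d0A3t7eAN/f3wDg4OAA4eHhAOLi4gDj4+MA5OTkAOXl5QDm5uYA5+fnAOjo6ADp6ekA6urqAOvr6wDs7OwA7e3tAO7u7gDv7+8A8PDwAPHx8QDy8vIA8/PzAPT09AD19fUA9vb2APf39wD4+PgA+fn5APr6+gD7+/sA/Pz8AP39/QD+/v4A////ABobHxIHEhwrLiUcLmCDeGxtbYOXqo5yXFg0JgwSISEbEyMiEgYfKyYSEhgYRj5BYXRoeZGblG9LNiIUDBonKRweJCQTBw4TDBEvQzgeNkgzUHuPoKaQZEs5OSwhISErJikoLSQSBg4SJktseVRuWUVcg6ybnaqVdFxPREc7GxkoJys4NiEUESckS2OkpYdjXmyRoZJ8f5R1VTMeLj0eCw4XKTNDNC0OKzxRW6+5noBxi42WnoxwdYVnUjcSEw8GBCExNkFKQBgqLGB2urmonouXgYWVi29TipWLaD0xIwcKECc9PElLJElETo6uxcGioZehdmNvdUx1gYR+X0wtBxIeHS0/VlYmSHFBcIGUwqamqKuaaTxFS3dlVFZFOCEHFSczN1VcOWd6hYFOZ4i6sJaooY5tNyxhfGpGLxsZDAYlKkRVdFpTkMvUuYZ7ls22ko2DdlM4G0prZlxPKhgWBh47QGCReGenusjFu77S4bSXiYBtaUYWKD0wMDkeDgcQPXBqb62bkZmntbXd5NWohH+Uk2pEKA8PEAsHDAgWIS9ohJ6ZoJanuMu5rMCxmnOFioyFZzoXODobDR0WIVBgW4SgqpV/m6azysWzqp1qfIprV0YqHTwsIyclMDpLeoSSlJeJdF6Al7HBzq+filp3aEssMz9DNU1iYj4lS2+NhoKOi4x4X3GQmrPHo5yUVD86QVFQSEJgdXR3c0suYXpva3SJkYVwTXynqpemcnpZXmZdUFVdanZ3cmd7dExBWFlfbHaIkItcRY6teZuUgHx2ZVtcXmJqe4t5Z1p1Z0xgZWp6ipCaooE7ZoxgbX2ThW5kZVdCW3B/lIB6ZUtua1laVWFdaYWpjEBFUVM8fYFqYV9bOlVWV2uAhoBwTFhuUCgXGU1eeaueViopHUV/fmpKSi5YenttZXJ+bE83KDYgICYrUGN8k4yIOC8fHFJsWj4hT1xgbXh2eHpkQT5RPiZhb0lqcndnYXBrXU4YFzZPMhdEMEFadYOGh3tpTHNlNGGFZGZbTE9SW05UYT0SGUYmGzJMS2J3fYGTlm9hfF9GU3NsJyg0RUBENT5QVCESJBgdV2VjcnxxfJ6jd117cFticlQuOT80IjgpICpAIQgOGhkjUE1qc2J/oJiDZH91aGheQC4uHxMZKiUPEhcNCzJcTzUeKVhaXYmRkYZ2iGpCO0gzGR4QDhQcIAkFBggZUHJ6fGM2O0BznZWvtquOZj0kKhwQHRAPHRgTBQ8cKjtDX2hvg2dMTHqfmKasl2M2KRkUDh8lHAkNBgUJEhwxSnBqUVxpgoN0ip6fjIiBSi4vJyIcHSMcCAUKEyArKSxBcnBLRU9ZgZKSqZRlXVcxHRoiGxw="/>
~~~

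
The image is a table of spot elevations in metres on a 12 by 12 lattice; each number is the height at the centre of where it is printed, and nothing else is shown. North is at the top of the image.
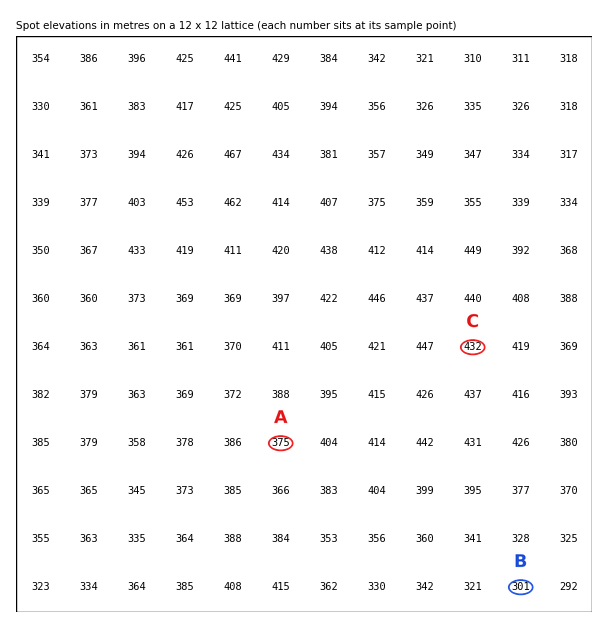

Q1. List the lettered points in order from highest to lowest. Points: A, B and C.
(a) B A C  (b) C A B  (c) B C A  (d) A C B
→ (b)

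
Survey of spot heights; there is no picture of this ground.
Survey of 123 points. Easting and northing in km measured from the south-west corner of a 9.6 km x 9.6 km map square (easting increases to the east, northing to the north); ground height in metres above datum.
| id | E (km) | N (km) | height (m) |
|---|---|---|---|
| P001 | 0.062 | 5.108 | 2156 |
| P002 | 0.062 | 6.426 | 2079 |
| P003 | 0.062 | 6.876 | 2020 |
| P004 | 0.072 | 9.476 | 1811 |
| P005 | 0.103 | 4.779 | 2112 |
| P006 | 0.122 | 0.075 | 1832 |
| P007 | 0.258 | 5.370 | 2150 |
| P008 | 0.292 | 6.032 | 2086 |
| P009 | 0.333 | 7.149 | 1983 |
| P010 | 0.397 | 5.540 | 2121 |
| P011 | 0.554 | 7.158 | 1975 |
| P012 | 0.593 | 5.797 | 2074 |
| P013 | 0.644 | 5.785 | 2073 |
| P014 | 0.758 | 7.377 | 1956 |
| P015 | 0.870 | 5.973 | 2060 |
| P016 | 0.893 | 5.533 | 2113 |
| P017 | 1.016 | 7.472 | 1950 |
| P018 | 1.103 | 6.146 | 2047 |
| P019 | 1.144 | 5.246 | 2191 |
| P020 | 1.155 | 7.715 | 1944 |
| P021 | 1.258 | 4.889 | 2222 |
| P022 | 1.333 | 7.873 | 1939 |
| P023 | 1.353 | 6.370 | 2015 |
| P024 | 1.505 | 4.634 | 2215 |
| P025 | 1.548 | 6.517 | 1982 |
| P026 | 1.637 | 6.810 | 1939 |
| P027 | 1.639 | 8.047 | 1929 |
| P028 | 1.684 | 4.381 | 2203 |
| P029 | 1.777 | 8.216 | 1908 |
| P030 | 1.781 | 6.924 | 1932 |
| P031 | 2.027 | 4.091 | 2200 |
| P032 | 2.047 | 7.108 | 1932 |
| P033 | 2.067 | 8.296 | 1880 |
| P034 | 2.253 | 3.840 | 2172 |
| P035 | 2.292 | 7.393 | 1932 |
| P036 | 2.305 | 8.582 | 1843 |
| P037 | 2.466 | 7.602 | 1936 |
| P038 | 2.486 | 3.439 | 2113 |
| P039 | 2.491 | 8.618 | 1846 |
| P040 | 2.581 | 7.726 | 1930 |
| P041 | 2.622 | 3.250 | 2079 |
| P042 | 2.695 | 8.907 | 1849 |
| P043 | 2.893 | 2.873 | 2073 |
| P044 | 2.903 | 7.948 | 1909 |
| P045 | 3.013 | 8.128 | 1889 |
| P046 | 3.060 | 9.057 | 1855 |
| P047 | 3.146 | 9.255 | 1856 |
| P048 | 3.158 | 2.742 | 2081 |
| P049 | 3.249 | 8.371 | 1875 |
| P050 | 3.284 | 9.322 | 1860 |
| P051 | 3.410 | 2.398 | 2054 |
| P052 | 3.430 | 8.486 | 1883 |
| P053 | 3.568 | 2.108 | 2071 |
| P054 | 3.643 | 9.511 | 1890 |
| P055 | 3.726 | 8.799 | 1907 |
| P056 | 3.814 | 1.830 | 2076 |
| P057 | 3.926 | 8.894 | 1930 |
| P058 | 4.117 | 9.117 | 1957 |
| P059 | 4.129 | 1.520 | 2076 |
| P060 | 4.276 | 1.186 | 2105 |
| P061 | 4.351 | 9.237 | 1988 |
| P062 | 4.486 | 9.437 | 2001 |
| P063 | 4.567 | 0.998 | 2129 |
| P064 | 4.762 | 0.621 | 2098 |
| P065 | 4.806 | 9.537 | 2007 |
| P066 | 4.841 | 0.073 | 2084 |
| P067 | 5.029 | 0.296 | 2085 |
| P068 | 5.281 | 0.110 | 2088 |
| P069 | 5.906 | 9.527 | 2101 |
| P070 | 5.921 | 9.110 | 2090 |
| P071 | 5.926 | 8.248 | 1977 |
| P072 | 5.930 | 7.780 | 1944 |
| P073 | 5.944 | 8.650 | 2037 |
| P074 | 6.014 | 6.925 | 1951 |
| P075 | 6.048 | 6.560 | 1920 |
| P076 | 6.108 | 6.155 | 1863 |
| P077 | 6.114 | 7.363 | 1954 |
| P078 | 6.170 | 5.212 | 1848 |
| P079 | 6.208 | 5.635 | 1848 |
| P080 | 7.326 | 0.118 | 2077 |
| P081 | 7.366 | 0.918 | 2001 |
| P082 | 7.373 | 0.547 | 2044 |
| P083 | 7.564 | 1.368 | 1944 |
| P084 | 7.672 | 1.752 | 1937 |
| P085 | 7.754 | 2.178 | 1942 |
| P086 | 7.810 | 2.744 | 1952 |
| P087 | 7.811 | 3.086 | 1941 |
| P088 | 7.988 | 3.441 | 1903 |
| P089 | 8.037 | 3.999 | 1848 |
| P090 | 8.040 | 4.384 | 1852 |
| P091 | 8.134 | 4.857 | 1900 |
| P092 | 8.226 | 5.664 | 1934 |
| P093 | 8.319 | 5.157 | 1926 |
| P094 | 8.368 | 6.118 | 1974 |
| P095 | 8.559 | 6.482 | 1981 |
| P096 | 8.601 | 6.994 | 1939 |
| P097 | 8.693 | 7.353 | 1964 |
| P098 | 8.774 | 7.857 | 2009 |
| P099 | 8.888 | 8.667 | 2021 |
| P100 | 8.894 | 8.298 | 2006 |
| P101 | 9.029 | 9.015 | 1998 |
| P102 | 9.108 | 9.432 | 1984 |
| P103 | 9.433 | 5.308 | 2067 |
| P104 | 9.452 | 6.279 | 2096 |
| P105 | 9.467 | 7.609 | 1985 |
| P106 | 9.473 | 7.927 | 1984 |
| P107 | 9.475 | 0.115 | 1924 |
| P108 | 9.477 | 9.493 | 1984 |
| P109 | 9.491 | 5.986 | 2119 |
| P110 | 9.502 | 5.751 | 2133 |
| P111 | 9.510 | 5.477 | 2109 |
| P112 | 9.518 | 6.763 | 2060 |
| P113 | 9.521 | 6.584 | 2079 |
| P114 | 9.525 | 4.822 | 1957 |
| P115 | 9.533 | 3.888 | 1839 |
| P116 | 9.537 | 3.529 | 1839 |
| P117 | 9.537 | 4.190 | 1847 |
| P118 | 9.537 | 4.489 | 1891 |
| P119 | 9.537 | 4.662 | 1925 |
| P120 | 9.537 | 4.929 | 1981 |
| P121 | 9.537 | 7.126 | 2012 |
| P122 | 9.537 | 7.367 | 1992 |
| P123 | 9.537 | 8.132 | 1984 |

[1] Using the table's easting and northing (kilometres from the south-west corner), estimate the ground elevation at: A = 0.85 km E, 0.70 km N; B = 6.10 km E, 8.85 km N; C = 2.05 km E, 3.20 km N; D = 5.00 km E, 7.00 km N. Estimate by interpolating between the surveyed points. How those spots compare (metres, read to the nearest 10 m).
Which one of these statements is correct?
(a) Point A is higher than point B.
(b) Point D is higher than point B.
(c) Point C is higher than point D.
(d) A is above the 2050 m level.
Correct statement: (c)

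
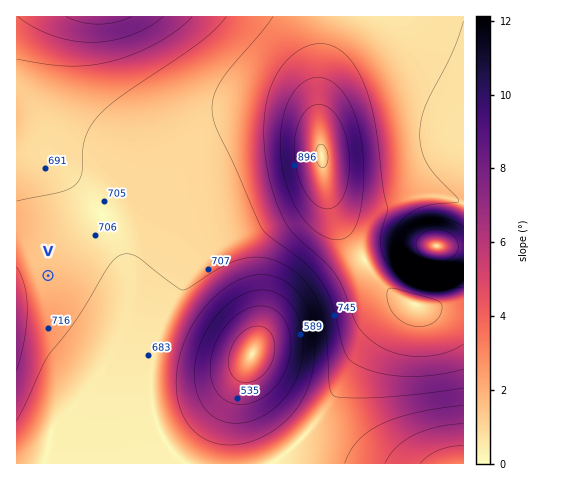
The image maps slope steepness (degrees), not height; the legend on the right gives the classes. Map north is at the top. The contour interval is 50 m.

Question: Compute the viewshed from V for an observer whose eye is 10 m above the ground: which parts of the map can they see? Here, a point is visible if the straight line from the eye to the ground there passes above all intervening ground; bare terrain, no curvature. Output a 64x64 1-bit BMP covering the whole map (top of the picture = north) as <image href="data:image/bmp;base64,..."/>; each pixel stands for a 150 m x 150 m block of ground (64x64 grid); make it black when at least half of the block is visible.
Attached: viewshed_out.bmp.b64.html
<image width="64" height="64" href="data:image/bmp;base64,Qk0+AgAAAAAAAD4AAAAoAAAAQAAAAEAAAAABAAEAAAAAAAACAAATCwAAEwsAAAIAAAAAAAAA////AAAAAAAP/////gAAAAf////+AAAAB/////8AAAAD///z/4AAAAP//4A/wAAAAf/+AA/gAAAB//wAB/AAAAH/+AAD8AAAAP/4AAH4AAAA//AAAPwAAAD/8AAAfAAAAH/wAAB+AAAAf/AAAH/AAAB/8AAAP+AAAH/wAAA/+ADAf/AAAD/8AMB/+AAAP/4A4H/4AAA//gDg//gAAD/+APD/+AAAP/8A8f/8AAA//wD///wAAD//AP///gAAP/8A///+AAA//gD///8AAH/8AP///4AAf/gA////wAD/8AD////gAf/gAP////AD/4AA////+A/+AAD///////4AAD///////AAAH//////4AAAP//////gAAA//////+AAAD//////4AAAP//////AAAA//////8AAAD//////wAAAP//////AAAB//////8AAAH//////wAAA//////+AAAD//////4AAAf//////gAAD//////+AAAP//////4AAA///////AAAD//////8AAAP//////wAAA/AP////AAADgAD///4AAAIAAB///gAAAAAAB//+AAAAAAAA//wAAAAAAAAf/AAAAAAAAAf4AAAAAAAAA/gAAAAAAAAB8AAAAAAAAADgAAAAAAAAAAAAAAAAAAAAAAAAAAAAAAAAAAAAAAAAAAAAAAA=="/>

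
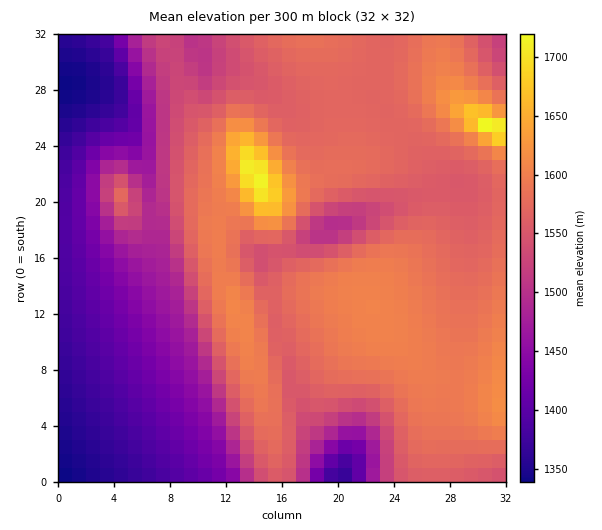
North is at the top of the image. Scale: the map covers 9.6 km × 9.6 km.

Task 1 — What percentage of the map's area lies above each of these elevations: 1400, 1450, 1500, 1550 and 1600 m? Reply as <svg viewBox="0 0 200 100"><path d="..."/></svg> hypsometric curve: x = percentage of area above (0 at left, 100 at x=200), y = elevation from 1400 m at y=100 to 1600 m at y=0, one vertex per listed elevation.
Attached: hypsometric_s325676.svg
<svg viewBox="0 0 200 100"><path d="M175 100l-19-25-15-25-25-25-95-25"/></svg>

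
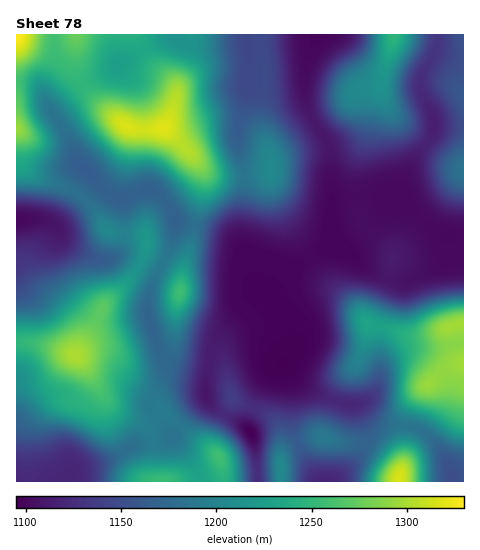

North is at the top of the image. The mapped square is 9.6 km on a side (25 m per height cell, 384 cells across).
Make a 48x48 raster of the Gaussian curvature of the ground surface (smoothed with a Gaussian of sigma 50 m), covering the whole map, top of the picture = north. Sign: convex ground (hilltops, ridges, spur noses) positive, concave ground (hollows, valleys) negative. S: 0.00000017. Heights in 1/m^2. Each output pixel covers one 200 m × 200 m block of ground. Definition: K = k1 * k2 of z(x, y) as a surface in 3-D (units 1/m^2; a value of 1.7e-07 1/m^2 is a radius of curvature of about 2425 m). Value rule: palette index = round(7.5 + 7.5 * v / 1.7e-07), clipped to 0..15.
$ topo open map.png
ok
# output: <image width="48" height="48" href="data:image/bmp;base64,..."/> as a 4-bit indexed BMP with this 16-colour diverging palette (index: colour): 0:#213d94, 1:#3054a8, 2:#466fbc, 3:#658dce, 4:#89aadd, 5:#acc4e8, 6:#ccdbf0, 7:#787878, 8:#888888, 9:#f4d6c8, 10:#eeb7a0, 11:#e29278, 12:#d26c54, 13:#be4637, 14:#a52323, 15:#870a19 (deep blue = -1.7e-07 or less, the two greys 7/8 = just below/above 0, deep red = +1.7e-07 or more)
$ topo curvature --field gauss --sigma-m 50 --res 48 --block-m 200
<image width="48" height="48" href="data:image/bmp;base64,Qk32BAAAAAAAAHYAAAAoAAAAMAAAADAAAAABAAQAAAAAAIAEAAATCwAAEwsAABAAAAAAAAAAlD0hAKhUMAC8b0YAzo1lAN2qiQDoxKwA8NvMAHh4eACIiIgAyNb0AKC37gB4kuIAVGzSADdGvgAjI6UAGQqHAHeId3d2e9upuWZ3aWJnmImYiEK//qdnd3eHeIiYZ5mIh1V3mmFK6HmIiXRr//doh3d3eIiXM2Zoh2aO/jA+9kZ3h1RX3/ZYh3d3iZh1NZdXmYe/+yV6tCaZh2VUWYI4dod3m6h4d5d3mXa+tX+kZEjKh2Z1ISFHd3d2iYeJiHaHhjJ2JN9yZmrKd2Z3Q1d3iodlZ3eIh1Z3dTSDBadFd2iYeId2VIqHiZh4mHeImHiIhmq1N2Rnh3d3eZmFImhmd4d4mHd4mImIh4u3mmV3iIdmeJm4NZl2eGd3eId3h4hndoqYmXiIiIh1Vmerev6XeHd3eHdnd3dnd4iHiIiIiIdlaIZ5idyXd4h2eHd3h4d4d3d3d4iIiIdlnch5hoh3d5mImZmHeJd4d3d3d3iIiId2i7iKdGd3eHd3mqmHeJd3d3d3d4iIiIh3hlaJZWd3eHZXiZh3iId3dniHd3iIiIiJpTZ3Znh2eIZXiIh4iId3ZXiHd3d3d4iJt1h2d2eIeId3d3d3Z4iHZGmHd3d3d4iIiKp1dSW8l3iYd3ZmZ5mGZGh3iHd3d3iHav10Uxa8uXiZh3eKh6qGiXZXiId3h3iHSv6GeZeJvIiId3iup4l23/dHiId3d3d2JKl4vrZWd4d3d3eKZHh13/hniIh3d3d2MkVnipZWZXd3d3d4U2d1jrd4iIiIh3d3Zmd3eId3d4d3d3d5pkZ1ZkaIiIiIiHd3d4h3d3eIh3d4iHZ5yVV1ZkaIiIiIiHd3d4iIiHeIiIh4iHVHmXaWZ2eIiIiHd3d3eIh4iId3d4h4iYVYdnind4h4iIh3d3d4h4d4iHd4iId3iZedlGqniGVpmIh3d3d4d4d3d3eIiIh3ipechWqniWFJqYh3d3d4eId3d3d3d4iImoVoiIiGiWNIqYh3Z3d3eIiIh3d3d4iZmFRniXdmeHZnh3eHdnd4d3eIiHd3Z4iHZWd3iHd3d3d4ZWeZh3d4h3eIiHd2eIh1Vnh3d3iZh3eaY1eaqHeIh3eIiHd3mZl2d4iHZnm7h3i7YleJqHiIh3eIiId4mZh4iIiHZWm6iIiqU2eImHiIh3eIeId5qVVniIiIZWiXaLqYd3eImHd3d3d3eIdomWeHZ4iHd4dmRpqYmYiJmHZ3d3h3d3ZniKqmVnd3m6ZnZXh4uoiJiHd4iHd3d2V4dvuFVnd4vZV5l3domHeIh3d3h2d3iXV5deiId3d6y3VomHd3d3d3eHdmd3d4moaJdibLiHZ6uXd3d3eHZnd2eIdWqod4mXaJd0fKh2VniHd3d3eHd4d3eIdXy4d4d4eIeIeph2VWeImHipiZmIh3eIdouoeIaKd4eBaYd3ZniImYnreJmIh3eIdnqoeHWbd4iAiXd3d4iIh2jIVnd3iIiIdmmoZ2SLh4h0dmd3d4iId2Z2V4d3eIh4d2eXVVV5h3d6dWd3d4iHdmd3Z3d3eIh4h2Z3RFd3Z4d9lnd4iIiHdniHZniIh3iIh3ebhXqnV4d8l3eJh3d4d4iHd3iIh3iIiIiux4zJVodw=="/>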